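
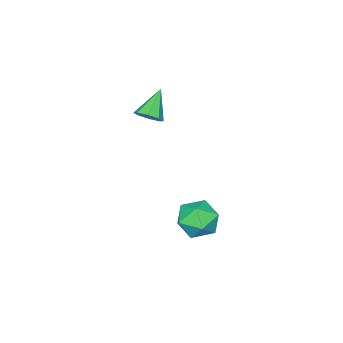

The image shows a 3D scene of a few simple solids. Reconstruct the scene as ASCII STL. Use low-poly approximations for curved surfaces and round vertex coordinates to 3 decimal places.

solid 
facet normal -0.945 -0.284 0.164
outer loop
vertex -3.636 0.881 -4.083
vertex -3.302 -0.191 -4.018
vertex -3.333 0.445 -3.091
endloop
endfacet
facet normal -0.829 0.373 0.417
outer loop
vertex -3.636 0.881 -4.083
vertex -3.333 0.445 -3.091
vertex -3.007 1.485 -3.372
endloop
endfacet
facet normal -0.610 0.783 -0.125
outer loop
vertex -3.636 0.881 -4.083
vertex -3.007 1.485 -3.372
vertex -2.774 1.49 -4.473
endloop
endfacet
facet normal -0.590 0.378 -0.713
outer loop
vertex -3.636 0.881 -4.083
vertex -2.774 1.49 -4.473
vertex -2.956 0.454 -4.872
endloop
endfacet
facet normal -0.797 -0.281 -0.535
outer loop
vertex -3.636 0.881 -4.083
vertex -2.956 0.454 -4.872
vertex -3.302 -0.191 -4.018
endloop
endfacet
facet normal -0.299 0.335 0.894
outer loop
vertex -3.007 1.485 -3.372
vertex -3.333 0.445 -3.091
vertex -2.284 0.786 -2.868
endloop
endfacet
facet normal -0.486 -0.728 0.483
outer loop
vertex -3.333 0.445 -3.091
vertex -3.302 -0.191 -4.018
vertex -2.466 -0.25 -3.267
endloop
endfacet
facet normal -0.248 -0.722 -0.646
outer loop
vertex -3.302 -0.191 -4.018
vertex -2.956 0.454 -4.872
vertex -2.233 -0.245 -4.368
endloop
endfacet
facet normal 0.087 0.345 -0.935
outer loop
vertex -2.956 0.454 -4.872
vertex -2.774 1.49 -4.473
vertex -1.907 0.795 -4.649
endloop
endfacet
facet normal 0.056 0.998 0.016
outer loop
vertex -2.774 1.49 -4.473
vertex -3.007 1.485 -3.372
vertex -1.938 1.431 -3.722
endloop
endfacet
facet normal 0.590 -0.378 0.713
outer loop
vertex -1.604 0.359 -3.657
vertex -2.284 0.786 -2.868
vertex -2.466 -0.25 -3.267
endloop
endfacet
facet normal 0.610 -0.783 0.125
outer loop
vertex -1.604 0.359 -3.657
vertex -2.466 -0.25 -3.267
vertex -2.233 -0.245 -4.368
endloop
endfacet
facet normal 0.829 -0.373 -0.417
outer loop
vertex -1.604 0.359 -3.657
vertex -2.233 -0.245 -4.368
vertex -1.907 0.795 -4.649
endloop
endfacet
facet normal 0.945 0.284 -0.164
outer loop
vertex -1.604 0.359 -3.657
vertex -1.907 0.795 -4.649
vertex -1.938 1.431 -3.722
endloop
endfacet
facet normal 0.797 0.281 0.535
outer loop
vertex -1.604 0.359 -3.657
vertex -1.938 1.431 -3.722
vertex -2.284 0.786 -2.868
endloop
endfacet
facet normal -0.087 -0.345 0.935
outer loop
vertex -2.466 -0.25 -3.267
vertex -2.284 0.786 -2.868
vertex -3.333 0.445 -3.091
endloop
endfacet
facet normal -0.056 -0.998 -0.016
outer loop
vertex -2.233 -0.245 -4.368
vertex -2.466 -0.25 -3.267
vertex -3.302 -0.191 -4.018
endloop
endfacet
facet normal 0.299 -0.335 -0.894
outer loop
vertex -1.907 0.795 -4.649
vertex -2.233 -0.245 -4.368
vertex -2.956 0.454 -4.872
endloop
endfacet
facet normal 0.486 0.728 -0.483
outer loop
vertex -1.938 1.431 -3.722
vertex -1.907 0.795 -4.649
vertex -2.774 1.49 -4.473
endloop
endfacet
facet normal 0.248 0.722 0.646
outer loop
vertex -2.284 0.786 -2.868
vertex -1.938 1.431 -3.722
vertex -3.007 1.485 -3.372
endloop
endfacet
facet normal 0.700 0.158 -0.697
outer loop
vertex -2.379 -2.691 1.884
vertex -2.879 -2.469 1.432
vertex -2.467 -2.155 1.917
endloop
endfacet
facet normal 0.390 0.007 0.921
outer loop
vertex -2.379 -2.691 1.884
vertex -2.467 -2.155 1.917
vertex -4.041 -2.731 2.588
endloop
endfacet
facet normal 0.700 0.158 -0.697
outer loop
vertex -2.467 -2.155 1.917
vertex -2.879 -2.469 1.432
vertex -2.796 -1.804 1.666
endloop
endfacet
facet normal 0.094 0.636 0.766
outer loop
vertex -2.467 -2.155 1.917
vertex -2.796 -1.804 1.666
vertex -4.041 -2.731 2.588
endloop
endfacet
facet normal 0.700 0.158 -0.696
outer loop
vertex -2.796 -1.804 1.666
vertex -2.879 -2.469 1.432
vertex -3.174 -1.842 1.277
endloop
endfacet
facet normal -0.408 0.858 0.312
outer loop
vertex -2.796 -1.804 1.666
vertex -3.174 -1.842 1.277
vertex -4.041 -2.731 2.588
endloop
endfacet
facet normal 0.701 0.158 -0.696
outer loop
vertex -3.174 -1.842 1.277
vertex -2.879 -2.469 1.432
vertex -3.379 -2.247 0.979
endloop
endfacet
facet normal -0.821 0.544 -0.174
outer loop
vertex -3.174 -1.842 1.277
vertex -3.379 -2.247 0.979
vertex -4.041 -2.731 2.588
endloop
endfacet
facet normal 0.701 0.158 -0.696
outer loop
vertex -3.379 -2.247 0.979
vertex -2.879 -2.469 1.432
vertex -3.291 -2.783 0.946
endloop
endfacet
facet normal -0.904 -0.123 -0.409
outer loop
vertex -3.379 -2.247 0.979
vertex -3.291 -2.783 0.946
vertex -4.041 -2.731 2.588
endloop
endfacet
facet normal 0.701 0.157 -0.696
outer loop
vertex -3.291 -2.783 0.946
vertex -2.879 -2.469 1.432
vertex -2.962 -3.134 1.198
endloop
endfacet
facet normal -0.608 -0.752 -0.254
outer loop
vertex -3.291 -2.783 0.946
vertex -2.962 -3.134 1.198
vertex -4.041 -2.731 2.588
endloop
endfacet
facet normal 0.700 0.158 -0.697
outer loop
vertex -2.962 -3.134 1.198
vertex -2.879 -2.469 1.432
vertex -2.584 -3.096 1.586
endloop
endfacet
facet normal -0.107 -0.974 0.199
outer loop
vertex -2.962 -3.134 1.198
vertex -2.584 -3.096 1.586
vertex -4.041 -2.731 2.588
endloop
endfacet
facet normal 0.700 0.158 -0.697
outer loop
vertex -2.584 -3.096 1.586
vertex -2.879 -2.469 1.432
vertex -2.379 -2.691 1.884
endloop
endfacet
facet normal 0.306 -0.660 0.686
outer loop
vertex -2.584 -3.096 1.586
vertex -2.379 -2.691 1.884
vertex -4.041 -2.731 2.588
endloop
endfacet

endsolid


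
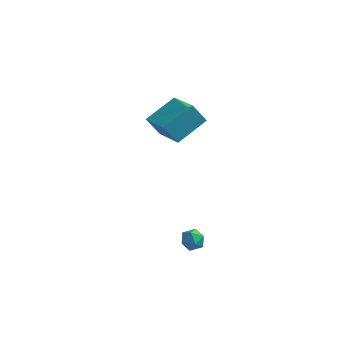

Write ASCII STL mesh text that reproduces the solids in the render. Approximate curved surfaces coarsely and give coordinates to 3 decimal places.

solid 
facet normal -0.574 -0.002 0.819
outer loop
vertex 1.495 1.798 1.314
vertex 2.57 3.099 2.071
vertex 0.244 3.34 0.439
endloop
endfacet
facet normal -0.582 -0.704 -0.408
outer loop
vertex 0.91 3.341 -0.511
vertex 1.495 1.798 1.314
vertex 0.244 3.34 0.439
endloop
endfacet
facet normal -0.574 -0.001 0.819
outer loop
vertex 0.244 3.34 0.439
vertex 2.57 3.099 2.071
vertex 1.319 4.641 1.195
endloop
endfacet
facet normal -0.576 0.711 -0.403
outer loop
vertex 1.319 4.641 1.195
vertex 0.91 3.341 -0.511
vertex 0.244 3.34 0.439
endloop
endfacet
facet normal 0.576 -0.711 0.403
outer loop
vertex 1.495 1.798 1.314
vertex 3.236 3.1 1.121
vertex 2.57 3.099 2.071
endloop
endfacet
facet normal -0.581 -0.704 -0.409
outer loop
vertex 2.161 1.799 0.365
vertex 1.495 1.798 1.314
vertex 0.91 3.341 -0.511
endloop
endfacet
facet normal 0.576 -0.711 0.404
outer loop
vertex 2.161 1.799 0.365
vertex 3.236 3.1 1.121
vertex 1.495 1.798 1.314
endloop
endfacet
facet normal 0.581 0.704 0.408
outer loop
vertex 2.57 3.099 2.071
vertex 3.236 3.1 1.121
vertex 1.319 4.641 1.195
endloop
endfacet
facet normal -0.576 0.711 -0.404
outer loop
vertex 1.985 4.642 0.246
vertex 0.91 3.341 -0.511
vertex 1.319 4.641 1.195
endloop
endfacet
facet normal 0.581 0.704 0.409
outer loop
vertex 1.319 4.641 1.195
vertex 3.236 3.1 1.121
vertex 1.985 4.642 0.246
endloop
endfacet
facet normal 0.575 0.001 -0.818
outer loop
vertex 1.985 4.642 0.246
vertex 2.161 1.799 0.365
vertex 0.91 3.341 -0.511
endloop
endfacet
facet normal 0.574 0.001 -0.819
outer loop
vertex 3.236 3.1 1.121
vertex 2.161 1.799 0.365
vertex 1.985 4.642 0.246
endloop
endfacet
facet normal 0.321 0.303 0.897
outer loop
vertex 3.88 -2.12 -2.162
vertex 3.785 -2.7 -1.932
vertex 4.343 -2.548 -2.183
endloop
endfacet
facet normal 0.638 0.671 0.377
outer loop
vertex 3.88 -2.12 -2.162
vertex 4.343 -2.548 -2.183
vertex 4.239 -2.171 -2.678
endloop
endfacet
facet normal 0.130 0.992 -0.008
outer loop
vertex 3.88 -2.12 -2.162
vertex 4.239 -2.171 -2.678
vertex 3.616 -2.09 -2.734
endloop
endfacet
facet normal -0.502 0.820 0.275
outer loop
vertex 3.88 -2.12 -2.162
vertex 3.616 -2.09 -2.734
vertex 3.335 -2.417 -2.272
endloop
endfacet
facet normal -0.383 0.394 0.835
outer loop
vertex 3.88 -2.12 -2.162
vertex 3.335 -2.417 -2.272
vertex 3.785 -2.7 -1.932
endloop
endfacet
facet normal 0.977 0.208 -0.047
outer loop
vertex 4.239 -2.171 -2.678
vertex 4.343 -2.548 -2.183
vertex 4.365 -2.783 -2.768
endloop
endfacet
facet normal 0.464 -0.388 0.796
outer loop
vertex 4.343 -2.548 -2.183
vertex 3.785 -2.7 -1.932
vertex 4.084 -3.11 -2.306
endloop
endfacet
facet normal -0.677 -0.242 0.695
outer loop
vertex 3.785 -2.7 -1.932
vertex 3.335 -2.417 -2.272
vertex 3.461 -3.029 -2.362
endloop
endfacet
facet normal -0.869 0.447 -0.212
outer loop
vertex 3.335 -2.417 -2.272
vertex 3.616 -2.09 -2.734
vertex 3.357 -2.652 -2.857
endloop
endfacet
facet normal 0.155 0.725 -0.671
outer loop
vertex 3.616 -2.09 -2.734
vertex 4.239 -2.171 -2.678
vertex 3.915 -2.5 -3.108
endloop
endfacet
facet normal 0.502 -0.820 -0.275
outer loop
vertex 3.82 -3.08 -2.878
vertex 4.365 -2.783 -2.768
vertex 4.084 -3.11 -2.306
endloop
endfacet
facet normal -0.130 -0.992 0.008
outer loop
vertex 3.82 -3.08 -2.878
vertex 4.084 -3.11 -2.306
vertex 3.461 -3.029 -2.362
endloop
endfacet
facet normal -0.638 -0.671 -0.377
outer loop
vertex 3.82 -3.08 -2.878
vertex 3.461 -3.029 -2.362
vertex 3.357 -2.652 -2.857
endloop
endfacet
facet normal -0.321 -0.303 -0.897
outer loop
vertex 3.82 -3.08 -2.878
vertex 3.357 -2.652 -2.857
vertex 3.915 -2.5 -3.108
endloop
endfacet
facet normal 0.383 -0.394 -0.835
outer loop
vertex 3.82 -3.08 -2.878
vertex 3.915 -2.5 -3.108
vertex 4.365 -2.783 -2.768
endloop
endfacet
facet normal 0.869 -0.447 0.212
outer loop
vertex 4.084 -3.11 -2.306
vertex 4.365 -2.783 -2.768
vertex 4.343 -2.548 -2.183
endloop
endfacet
facet normal -0.155 -0.725 0.671
outer loop
vertex 3.461 -3.029 -2.362
vertex 4.084 -3.11 -2.306
vertex 3.785 -2.7 -1.932
endloop
endfacet
facet normal -0.977 -0.208 0.047
outer loop
vertex 3.357 -2.652 -2.857
vertex 3.461 -3.029 -2.362
vertex 3.335 -2.417 -2.272
endloop
endfacet
facet normal -0.464 0.388 -0.796
outer loop
vertex 3.915 -2.5 -3.108
vertex 3.357 -2.652 -2.857
vertex 3.616 -2.09 -2.734
endloop
endfacet
facet normal 0.677 0.242 -0.695
outer loop
vertex 4.365 -2.783 -2.768
vertex 3.915 -2.5 -3.108
vertex 4.239 -2.171 -2.678
endloop
endfacet

endsolid


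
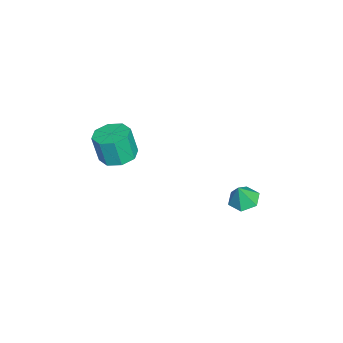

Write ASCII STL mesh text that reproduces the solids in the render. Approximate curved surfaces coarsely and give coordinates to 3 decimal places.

solid 
facet normal 0.024 0.216 -0.976
outer loop
vertex 1.249 -3.523 0.527
vertex 0.377 -3.807 0.443
vertex 0.785 -3.003 0.631
endloop
endfacet
facet normal 0.752 0.639 0.160
outer loop
vertex 1.249 -3.523 0.527
vertex 0.785 -3.003 0.631
vertex 1.214 -3.85 2.0
endloop
endfacet
facet normal 0.752 0.639 0.160
outer loop
vertex 1.214 -3.85 2.0
vertex 0.785 -3.003 0.631
vertex 0.75 -3.33 2.105
endloop
endfacet
facet normal -0.022 -0.217 0.976
outer loop
vertex 1.214 -3.85 2.0
vertex 0.75 -3.33 2.105
vertex 0.343 -4.133 1.917
endloop
endfacet
facet normal 0.023 0.216 -0.976
outer loop
vertex 0.785 -3.003 0.631
vertex 0.377 -3.807 0.443
vertex 0.082 -2.954 0.625
endloop
endfacet
facet normal 0.066 0.974 0.218
outer loop
vertex 0.785 -3.003 0.631
vertex 0.082 -2.954 0.625
vertex 0.75 -3.33 2.105
endloop
endfacet
facet normal 0.066 0.974 0.218
outer loop
vertex 0.75 -3.33 2.105
vertex 0.082 -2.954 0.625
vertex 0.047 -3.281 2.099
endloop
endfacet
facet normal -0.023 -0.217 0.976
outer loop
vertex 0.75 -3.33 2.105
vertex 0.047 -3.281 2.099
vertex 0.343 -4.133 1.917
endloop
endfacet
facet normal 0.022 0.216 -0.976
outer loop
vertex 0.082 -2.954 0.625
vertex 0.377 -3.807 0.443
vertex -0.447 -3.405 0.513
endloop
endfacet
facet normal -0.660 0.737 0.148
outer loop
vertex 0.082 -2.954 0.625
vertex -0.447 -3.405 0.513
vertex 0.047 -3.281 2.099
endloop
endfacet
facet normal -0.660 0.737 0.148
outer loop
vertex 0.047 -3.281 2.099
vertex -0.447 -3.405 0.513
vertex -0.482 -3.732 1.986
endloop
endfacet
facet normal -0.024 -0.217 0.976
outer loop
vertex 0.047 -3.281 2.099
vertex -0.482 -3.732 1.986
vertex 0.343 -4.133 1.917
endloop
endfacet
facet normal 0.023 0.216 -0.976
outer loop
vertex -0.447 -3.405 0.513
vertex 0.377 -3.807 0.443
vertex -0.494 -4.09 0.36
endloop
endfacet
facet normal -0.997 0.070 -0.008
outer loop
vertex -0.447 -3.405 0.513
vertex -0.494 -4.09 0.36
vertex -0.482 -3.732 1.986
endloop
endfacet
facet normal -0.997 0.070 -0.008
outer loop
vertex -0.482 -3.732 1.986
vertex -0.494 -4.09 0.36
vertex -0.529 -4.417 1.833
endloop
endfacet
facet normal -0.024 -0.216 0.976
outer loop
vertex -0.482 -3.732 1.986
vertex -0.529 -4.417 1.833
vertex 0.343 -4.133 1.917
endloop
endfacet
facet normal 0.022 0.217 -0.976
outer loop
vertex -0.494 -4.09 0.36
vertex 0.377 -3.807 0.443
vertex -0.03 -4.61 0.255
endloop
endfacet
facet normal -0.752 -0.639 -0.160
outer loop
vertex -0.494 -4.09 0.36
vertex -0.03 -4.61 0.255
vertex -0.529 -4.417 1.833
endloop
endfacet
facet normal -0.752 -0.639 -0.160
outer loop
vertex -0.529 -4.417 1.833
vertex -0.03 -4.61 0.255
vertex -0.065 -4.937 1.729
endloop
endfacet
facet normal -0.024 -0.216 0.976
outer loop
vertex -0.529 -4.417 1.833
vertex -0.065 -4.937 1.729
vertex 0.343 -4.133 1.917
endloop
endfacet
facet normal 0.023 0.217 -0.976
outer loop
vertex -0.03 -4.61 0.255
vertex 0.377 -3.807 0.443
vertex 0.673 -4.659 0.261
endloop
endfacet
facet normal -0.066 -0.974 -0.218
outer loop
vertex -0.03 -4.61 0.255
vertex 0.673 -4.659 0.261
vertex -0.065 -4.937 1.729
endloop
endfacet
facet normal -0.066 -0.974 -0.218
outer loop
vertex -0.065 -4.937 1.729
vertex 0.673 -4.659 0.261
vertex 0.638 -4.986 1.735
endloop
endfacet
facet normal -0.023 -0.216 0.976
outer loop
vertex -0.065 -4.937 1.729
vertex 0.638 -4.986 1.735
vertex 0.343 -4.133 1.917
endloop
endfacet
facet normal 0.024 0.217 -0.976
outer loop
vertex 0.673 -4.659 0.261
vertex 0.377 -3.807 0.443
vertex 1.202 -4.208 0.374
endloop
endfacet
facet normal 0.660 -0.737 -0.148
outer loop
vertex 0.673 -4.659 0.261
vertex 1.202 -4.208 0.374
vertex 0.638 -4.986 1.735
endloop
endfacet
facet normal 0.660 -0.737 -0.148
outer loop
vertex 0.638 -4.986 1.735
vertex 1.202 -4.208 0.374
vertex 1.167 -4.535 1.847
endloop
endfacet
facet normal -0.022 -0.216 0.976
outer loop
vertex 0.638 -4.986 1.735
vertex 1.167 -4.535 1.847
vertex 0.343 -4.133 1.917
endloop
endfacet
facet normal 0.024 0.216 -0.976
outer loop
vertex 1.202 -4.208 0.374
vertex 0.377 -3.807 0.443
vertex 1.249 -3.523 0.527
endloop
endfacet
facet normal 0.997 -0.070 0.008
outer loop
vertex 1.202 -4.208 0.374
vertex 1.249 -3.523 0.527
vertex 1.167 -4.535 1.847
endloop
endfacet
facet normal 0.997 -0.070 0.008
outer loop
vertex 1.167 -4.535 1.847
vertex 1.249 -3.523 0.527
vertex 1.214 -3.85 2.0
endloop
endfacet
facet normal -0.023 -0.216 0.976
outer loop
vertex 1.167 -4.535 1.847
vertex 1.214 -3.85 2.0
vertex 0.343 -4.133 1.917
endloop
endfacet
facet normal -0.290 0.208 -0.934
outer loop
vertex 0.818 2.564 -2.158
vertex 0.358 1.934 -2.156
vertex 0.079 2.622 -1.916
endloop
endfacet
facet normal 0.260 0.745 0.614
outer loop
vertex 0.818 2.564 -2.158
vertex 0.079 2.622 -1.916
vertex 0.702 1.686 -1.044
endloop
endfacet
facet normal -0.288 0.209 -0.934
outer loop
vertex 0.079 2.622 -1.916
vertex 0.358 1.934 -2.156
vertex -0.381 1.992 -1.915
endloop
endfacet
facet normal -0.514 0.376 0.771
outer loop
vertex 0.079 2.622 -1.916
vertex -0.381 1.992 -1.915
vertex 0.702 1.686 -1.044
endloop
endfacet
facet normal -0.289 0.208 -0.935
outer loop
vertex -0.381 1.992 -1.915
vertex 0.358 1.934 -2.156
vertex -0.102 1.304 -2.154
endloop
endfacet
facet normal -0.630 -0.470 0.618
outer loop
vertex -0.381 1.992 -1.915
vertex -0.102 1.304 -2.154
vertex 0.702 1.686 -1.044
endloop
endfacet
facet normal -0.289 0.208 -0.934
outer loop
vertex -0.102 1.304 -2.154
vertex 0.358 1.934 -2.156
vertex 0.638 1.246 -2.396
endloop
endfacet
facet normal 0.026 -0.951 0.308
outer loop
vertex -0.102 1.304 -2.154
vertex 0.638 1.246 -2.396
vertex 0.702 1.686 -1.044
endloop
endfacet
facet normal -0.288 0.209 -0.935
outer loop
vertex 0.638 1.246 -2.396
vertex 0.358 1.934 -2.156
vertex 1.098 1.876 -2.397
endloop
endfacet
facet normal 0.798 -0.583 0.152
outer loop
vertex 0.638 1.246 -2.396
vertex 1.098 1.876 -2.397
vertex 0.702 1.686 -1.044
endloop
endfacet
facet normal -0.288 0.207 -0.935
outer loop
vertex 1.098 1.876 -2.397
vertex 0.358 1.934 -2.156
vertex 0.818 2.564 -2.158
endloop
endfacet
facet normal 0.914 0.266 0.305
outer loop
vertex 1.098 1.876 -2.397
vertex 0.818 2.564 -2.158
vertex 0.702 1.686 -1.044
endloop
endfacet

endsolid


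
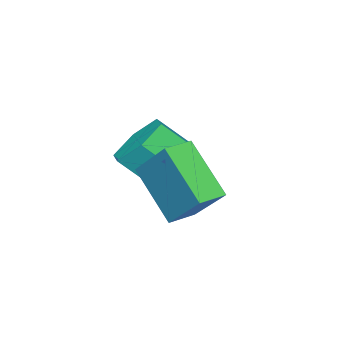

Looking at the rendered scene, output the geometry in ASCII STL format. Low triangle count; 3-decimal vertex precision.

solid 
facet normal -0.958 0.282 0.055
outer loop
vertex -0.56 -1.52 2.692
vertex -0.235 -0.125 1.183
vertex -1.048 -2.906 1.305
endloop
endfacet
facet normal -0.157 -0.670 0.725
outer loop
vertex -0.205 -3.155 1.257
vertex -0.56 -1.52 2.692
vertex -1.048 -2.906 1.305
endloop
endfacet
facet normal -0.958 0.282 0.055
outer loop
vertex -1.048 -2.906 1.305
vertex -0.235 -0.125 1.183
vertex -0.723 -1.511 -0.203
endloop
endfacet
facet normal -0.242 -0.686 -0.686
outer loop
vertex -0.723 -1.511 -0.203
vertex -0.205 -3.155 1.257
vertex -1.048 -2.906 1.305
endloop
endfacet
facet normal 0.242 0.686 0.686
outer loop
vertex -0.56 -1.52 2.692
vertex 0.608 -0.374 1.135
vertex -0.235 -0.125 1.183
endloop
endfacet
facet normal -0.156 -0.670 0.725
outer loop
vertex 0.283 -1.769 2.643
vertex -0.56 -1.52 2.692
vertex -0.205 -3.155 1.257
endloop
endfacet
facet normal 0.242 0.686 0.686
outer loop
vertex 0.283 -1.769 2.643
vertex 0.608 -0.374 1.135
vertex -0.56 -1.52 2.692
endloop
endfacet
facet normal 0.157 0.670 -0.725
outer loop
vertex -0.235 -0.125 1.183
vertex 0.608 -0.374 1.135
vertex -0.723 -1.511 -0.203
endloop
endfacet
facet normal -0.242 -0.686 -0.686
outer loop
vertex 0.12 -1.76 -0.252
vertex -0.205 -3.155 1.257
vertex -0.723 -1.511 -0.203
endloop
endfacet
facet normal 0.156 0.671 -0.725
outer loop
vertex -0.723 -1.511 -0.203
vertex 0.608 -0.374 1.135
vertex 0.12 -1.76 -0.252
endloop
endfacet
facet normal 0.958 -0.282 -0.055
outer loop
vertex 0.12 -1.76 -0.252
vertex 0.283 -1.769 2.643
vertex -0.205 -3.155 1.257
endloop
endfacet
facet normal 0.958 -0.282 -0.055
outer loop
vertex 0.608 -0.374 1.135
vertex 0.283 -1.769 2.643
vertex 0.12 -1.76 -0.252
endloop
endfacet
facet normal -0.376 0.620 -0.689
outer loop
vertex -0.979 -3.219 0.329
vertex -1.895 -3.227 0.822
vertex -1.177 -2.516 1.07
endloop
endfacet
facet normal 0.907 0.399 -0.136
outer loop
vertex -0.979 -3.219 0.329
vertex -1.177 -2.516 1.07
vertex -0.49 -4.025 1.224
endloop
endfacet
facet normal 0.907 0.399 -0.136
outer loop
vertex -0.49 -4.025 1.224
vertex -1.177 -2.516 1.07
vertex -0.688 -3.322 1.965
endloop
endfacet
facet normal 0.377 -0.619 0.688
outer loop
vertex -0.49 -4.025 1.224
vertex -0.688 -3.322 1.965
vertex -1.405 -4.033 1.718
endloop
endfacet
facet normal -0.376 0.620 -0.689
outer loop
vertex -1.177 -2.516 1.07
vertex -1.895 -3.227 0.822
vertex -2.093 -2.524 1.563
endloop
endfacet
facet normal 0.289 0.785 0.549
outer loop
vertex -1.177 -2.516 1.07
vertex -2.093 -2.524 1.563
vertex -0.688 -3.322 1.965
endloop
endfacet
facet normal 0.289 0.785 0.549
outer loop
vertex -0.688 -3.322 1.965
vertex -2.093 -2.524 1.563
vertex -1.603 -3.33 2.458
endloop
endfacet
facet normal 0.377 -0.619 0.689
outer loop
vertex -0.688 -3.322 1.965
vertex -1.603 -3.33 2.458
vertex -1.405 -4.033 1.718
endloop
endfacet
facet normal -0.377 0.619 -0.688
outer loop
vertex -2.093 -2.524 1.563
vertex -1.895 -3.227 0.822
vertex -2.81 -3.235 1.316
endloop
endfacet
facet normal -0.618 0.385 0.685
outer loop
vertex -2.093 -2.524 1.563
vertex -2.81 -3.235 1.316
vertex -1.603 -3.33 2.458
endloop
endfacet
facet normal -0.618 0.386 0.685
outer loop
vertex -1.603 -3.33 2.458
vertex -2.81 -3.235 1.316
vertex -2.321 -4.041 2.211
endloop
endfacet
facet normal 0.376 -0.619 0.689
outer loop
vertex -1.603 -3.33 2.458
vertex -2.321 -4.041 2.211
vertex -1.405 -4.033 1.718
endloop
endfacet
facet normal -0.377 0.619 -0.688
outer loop
vertex -2.81 -3.235 1.316
vertex -1.895 -3.227 0.822
vertex -2.612 -3.938 0.575
endloop
endfacet
facet normal -0.907 -0.399 0.136
outer loop
vertex -2.81 -3.235 1.316
vertex -2.612 -3.938 0.575
vertex -2.321 -4.041 2.211
endloop
endfacet
facet normal -0.907 -0.399 0.136
outer loop
vertex -2.321 -4.041 2.211
vertex -2.612 -3.938 0.575
vertex -2.123 -4.744 1.47
endloop
endfacet
facet normal 0.376 -0.620 0.689
outer loop
vertex -2.321 -4.041 2.211
vertex -2.123 -4.744 1.47
vertex -1.405 -4.033 1.718
endloop
endfacet
facet normal -0.377 0.619 -0.689
outer loop
vertex -2.612 -3.938 0.575
vertex -1.895 -3.227 0.822
vertex -1.697 -3.93 0.082
endloop
endfacet
facet normal -0.289 -0.785 -0.549
outer loop
vertex -2.612 -3.938 0.575
vertex -1.697 -3.93 0.082
vertex -2.123 -4.744 1.47
endloop
endfacet
facet normal -0.288 -0.785 -0.549
outer loop
vertex -2.123 -4.744 1.47
vertex -1.697 -3.93 0.082
vertex -1.207 -4.736 0.977
endloop
endfacet
facet normal 0.376 -0.620 0.689
outer loop
vertex -2.123 -4.744 1.47
vertex -1.207 -4.736 0.977
vertex -1.405 -4.033 1.718
endloop
endfacet
facet normal -0.376 0.619 -0.689
outer loop
vertex -1.697 -3.93 0.082
vertex -1.895 -3.227 0.822
vertex -0.979 -3.219 0.329
endloop
endfacet
facet normal 0.618 -0.386 -0.685
outer loop
vertex -1.697 -3.93 0.082
vertex -0.979 -3.219 0.329
vertex -1.207 -4.736 0.977
endloop
endfacet
facet normal 0.618 -0.386 -0.685
outer loop
vertex -1.207 -4.736 0.977
vertex -0.979 -3.219 0.329
vertex -0.49 -4.025 1.224
endloop
endfacet
facet normal 0.377 -0.619 0.688
outer loop
vertex -1.207 -4.736 0.977
vertex -0.49 -4.025 1.224
vertex -1.405 -4.033 1.718
endloop
endfacet

endsolid


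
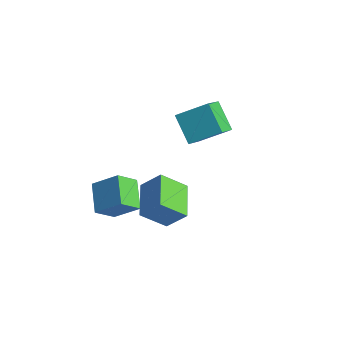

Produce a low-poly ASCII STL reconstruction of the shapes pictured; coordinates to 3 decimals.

solid 
facet normal -0.587 -0.341 -0.735
outer loop
vertex 1.737 -3.312 1.327
vertex 0.405 -1.75 1.666
vertex 2.64 -2.282 0.128
endloop
endfacet
facet normal 0.640 -0.751 -0.163
outer loop
vertex 3.555 -1.75 1.274
vertex 1.737 -3.312 1.327
vertex 2.64 -2.282 0.128
endloop
endfacet
facet normal -0.587 -0.341 -0.735
outer loop
vertex 2.64 -2.282 0.128
vertex 0.405 -1.75 1.666
vertex 1.308 -0.721 0.467
endloop
endfacet
facet normal 0.496 0.566 -0.659
outer loop
vertex 1.308 -0.721 0.467
vertex 3.555 -1.75 1.274
vertex 2.64 -2.282 0.128
endloop
endfacet
facet normal -0.496 -0.566 0.659
outer loop
vertex 1.737 -3.312 1.327
vertex 1.32 -1.218 2.812
vertex 0.405 -1.75 1.666
endloop
endfacet
facet normal 0.640 -0.751 -0.162
outer loop
vertex 2.652 -2.779 2.473
vertex 1.737 -3.312 1.327
vertex 3.555 -1.75 1.274
endloop
endfacet
facet normal -0.496 -0.566 0.659
outer loop
vertex 2.652 -2.779 2.473
vertex 1.32 -1.218 2.812
vertex 1.737 -3.312 1.327
endloop
endfacet
facet normal -0.640 0.751 0.162
outer loop
vertex 0.405 -1.75 1.666
vertex 1.32 -1.218 2.812
vertex 1.308 -0.721 0.467
endloop
endfacet
facet normal 0.496 0.566 -0.659
outer loop
vertex 2.223 -0.188 1.613
vertex 3.555 -1.75 1.274
vertex 1.308 -0.721 0.467
endloop
endfacet
facet normal -0.641 0.751 0.162
outer loop
vertex 1.308 -0.721 0.467
vertex 1.32 -1.218 2.812
vertex 2.223 -0.188 1.613
endloop
endfacet
facet normal 0.587 0.341 0.734
outer loop
vertex 2.223 -0.188 1.613
vertex 2.652 -2.779 2.473
vertex 3.555 -1.75 1.274
endloop
endfacet
facet normal 0.587 0.341 0.735
outer loop
vertex 1.32 -1.218 2.812
vertex 2.652 -2.779 2.473
vertex 2.223 -0.188 1.613
endloop
endfacet
facet normal -0.735 0.277 0.619
outer loop
vertex 0.028 4.029 4.01
vertex -0.456 5.462 2.796
vertex -1.227 2.806 3.067
endloop
endfacet
facet normal 0.250 -0.739 0.626
outer loop
vertex 0.176 2.278 1.884
vertex 0.028 4.029 4.01
vertex -1.227 2.806 3.067
endloop
endfacet
facet normal -0.735 0.277 0.619
outer loop
vertex -1.227 2.806 3.067
vertex -0.456 5.462 2.796
vertex -1.711 4.239 1.853
endloop
endfacet
facet normal -0.631 -0.614 -0.474
outer loop
vertex -1.711 4.239 1.853
vertex 0.176 2.278 1.884
vertex -1.227 2.806 3.067
endloop
endfacet
facet normal 0.631 0.614 0.474
outer loop
vertex 0.028 4.029 4.01
vertex 0.947 4.934 1.613
vertex -0.456 5.462 2.796
endloop
endfacet
facet normal 0.250 -0.739 0.626
outer loop
vertex 1.431 3.501 2.827
vertex 0.028 4.029 4.01
vertex 0.176 2.278 1.884
endloop
endfacet
facet normal 0.631 0.614 0.474
outer loop
vertex 1.431 3.501 2.827
vertex 0.947 4.934 1.613
vertex 0.028 4.029 4.01
endloop
endfacet
facet normal -0.250 0.739 -0.626
outer loop
vertex -0.456 5.462 2.796
vertex 0.947 4.934 1.613
vertex -1.711 4.239 1.853
endloop
endfacet
facet normal -0.631 -0.614 -0.474
outer loop
vertex -0.308 3.711 0.67
vertex 0.176 2.278 1.884
vertex -1.711 4.239 1.853
endloop
endfacet
facet normal -0.250 0.739 -0.626
outer loop
vertex -1.711 4.239 1.853
vertex 0.947 4.934 1.613
vertex -0.308 3.711 0.67
endloop
endfacet
facet normal 0.735 -0.277 -0.619
outer loop
vertex -0.308 3.711 0.67
vertex 1.431 3.501 2.827
vertex 0.176 2.278 1.884
endloop
endfacet
facet normal 0.735 -0.277 -0.619
outer loop
vertex 0.947 4.934 1.613
vertex 1.431 3.501 2.827
vertex -0.308 3.711 0.67
endloop
endfacet
facet normal -0.693 -0.369 -0.619
outer loop
vertex -1.593 -3.117 -1.1
vertex -2.846 -1.981 -0.375
vertex -1.228 -2.047 -2.146
endloop
endfacet
facet normal 0.681 -0.617 -0.394
outer loop
vertex 0.026 -1.379 -1.025
vertex -1.593 -3.117 -1.1
vertex -1.228 -2.047 -2.146
endloop
endfacet
facet normal -0.693 -0.369 -0.619
outer loop
vertex -1.228 -2.047 -2.146
vertex -2.846 -1.981 -0.375
vertex -2.481 -0.911 -1.421
endloop
endfacet
facet normal 0.237 0.695 -0.679
outer loop
vertex -2.481 -0.911 -1.421
vertex 0.026 -1.379 -1.025
vertex -1.228 -2.047 -2.146
endloop
endfacet
facet normal -0.237 -0.695 0.679
outer loop
vertex -1.593 -3.117 -1.1
vertex -1.592 -1.313 0.746
vertex -2.846 -1.981 -0.375
endloop
endfacet
facet normal 0.681 -0.617 -0.394
outer loop
vertex -0.339 -2.449 0.021
vertex -1.593 -3.117 -1.1
vertex 0.026 -1.379 -1.025
endloop
endfacet
facet normal -0.237 -0.695 0.679
outer loop
vertex -0.339 -2.449 0.021
vertex -1.592 -1.313 0.746
vertex -1.593 -3.117 -1.1
endloop
endfacet
facet normal -0.681 0.617 0.394
outer loop
vertex -2.846 -1.981 -0.375
vertex -1.592 -1.313 0.746
vertex -2.481 -0.911 -1.421
endloop
endfacet
facet normal 0.237 0.695 -0.679
outer loop
vertex -1.227 -0.243 -0.3
vertex 0.026 -1.379 -1.025
vertex -2.481 -0.911 -1.421
endloop
endfacet
facet normal -0.681 0.617 0.394
outer loop
vertex -2.481 -0.911 -1.421
vertex -1.592 -1.313 0.746
vertex -1.227 -0.243 -0.3
endloop
endfacet
facet normal 0.693 0.369 0.619
outer loop
vertex -1.227 -0.243 -0.3
vertex -0.339 -2.449 0.021
vertex 0.026 -1.379 -1.025
endloop
endfacet
facet normal 0.693 0.369 0.619
outer loop
vertex -1.592 -1.313 0.746
vertex -0.339 -2.449 0.021
vertex -1.227 -0.243 -0.3
endloop
endfacet

endsolid


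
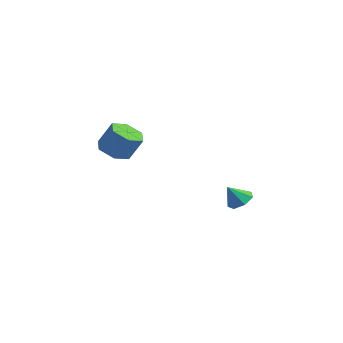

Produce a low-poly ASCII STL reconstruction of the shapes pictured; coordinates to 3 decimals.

solid 
facet normal -0.411 -0.263 -0.873
outer loop
vertex -2.22 -2.553 1.827
vertex -2.859 -2.799 2.202
vertex -2.811 -2.06 1.957
endloop
endfacet
facet normal 0.508 0.729 -0.459
outer loop
vertex -2.22 -2.553 1.827
vertex -2.811 -2.06 1.957
vertex -1.723 -2.235 2.883
endloop
endfacet
facet normal 0.508 0.729 -0.459
outer loop
vertex -1.723 -2.235 2.883
vertex -2.811 -2.06 1.957
vertex -2.314 -1.742 3.013
endloop
endfacet
facet normal 0.411 0.263 0.873
outer loop
vertex -1.723 -2.235 2.883
vertex -2.314 -1.742 3.013
vertex -2.361 -2.481 3.258
endloop
endfacet
facet normal -0.411 -0.263 -0.873
outer loop
vertex -2.811 -2.06 1.957
vertex -2.859 -2.799 2.202
vertex -3.449 -2.306 2.331
endloop
endfacet
facet normal -0.402 0.912 -0.086
outer loop
vertex -2.811 -2.06 1.957
vertex -3.449 -2.306 2.331
vertex -2.314 -1.742 3.013
endloop
endfacet
facet normal -0.402 0.912 -0.086
outer loop
vertex -2.314 -1.742 3.013
vertex -3.449 -2.306 2.331
vertex -2.952 -1.988 3.387
endloop
endfacet
facet normal 0.410 0.263 0.873
outer loop
vertex -2.314 -1.742 3.013
vertex -2.952 -1.988 3.387
vertex -2.361 -2.481 3.258
endloop
endfacet
facet normal -0.411 -0.264 -0.873
outer loop
vertex -3.449 -2.306 2.331
vertex -2.859 -2.799 2.202
vertex -3.497 -3.045 2.577
endloop
endfacet
facet normal -0.910 0.183 0.373
outer loop
vertex -3.449 -2.306 2.331
vertex -3.497 -3.045 2.577
vertex -2.952 -1.988 3.387
endloop
endfacet
facet normal -0.910 0.183 0.373
outer loop
vertex -2.952 -1.988 3.387
vertex -3.497 -3.045 2.577
vertex -3.0 -2.727 3.633
endloop
endfacet
facet normal 0.411 0.264 0.873
outer loop
vertex -2.952 -1.988 3.387
vertex -3.0 -2.727 3.633
vertex -2.361 -2.481 3.258
endloop
endfacet
facet normal -0.411 -0.263 -0.873
outer loop
vertex -3.497 -3.045 2.577
vertex -2.859 -2.799 2.202
vertex -2.906 -3.538 2.447
endloop
endfacet
facet normal -0.508 -0.729 0.459
outer loop
vertex -3.497 -3.045 2.577
vertex -2.906 -3.538 2.447
vertex -3.0 -2.727 3.633
endloop
endfacet
facet normal -0.508 -0.729 0.459
outer loop
vertex -3.0 -2.727 3.633
vertex -2.906 -3.538 2.447
vertex -2.409 -3.22 3.503
endloop
endfacet
facet normal 0.411 0.263 0.873
outer loop
vertex -3.0 -2.727 3.633
vertex -2.409 -3.22 3.503
vertex -2.361 -2.481 3.258
endloop
endfacet
facet normal -0.410 -0.263 -0.873
outer loop
vertex -2.906 -3.538 2.447
vertex -2.859 -2.799 2.202
vertex -2.268 -3.292 2.073
endloop
endfacet
facet normal 0.402 -0.912 0.086
outer loop
vertex -2.906 -3.538 2.447
vertex -2.268 -3.292 2.073
vertex -2.409 -3.22 3.503
endloop
endfacet
facet normal 0.402 -0.912 0.086
outer loop
vertex -2.409 -3.22 3.503
vertex -2.268 -3.292 2.073
vertex -1.771 -2.974 3.129
endloop
endfacet
facet normal 0.411 0.263 0.873
outer loop
vertex -2.409 -3.22 3.503
vertex -1.771 -2.974 3.129
vertex -2.361 -2.481 3.258
endloop
endfacet
facet normal -0.411 -0.264 -0.873
outer loop
vertex -2.268 -3.292 2.073
vertex -2.859 -2.799 2.202
vertex -2.22 -2.553 1.827
endloop
endfacet
facet normal 0.910 -0.183 -0.373
outer loop
vertex -2.268 -3.292 2.073
vertex -2.22 -2.553 1.827
vertex -1.771 -2.974 3.129
endloop
endfacet
facet normal 0.910 -0.183 -0.373
outer loop
vertex -1.771 -2.974 3.129
vertex -2.22 -2.553 1.827
vertex -1.723 -2.235 2.883
endloop
endfacet
facet normal 0.411 0.264 0.873
outer loop
vertex -1.771 -2.974 3.129
vertex -1.723 -2.235 2.883
vertex -2.361 -2.481 3.258
endloop
endfacet
facet normal 0.314 0.480 -0.819
outer loop
vertex -0.606 2.953 -1.534
vertex -1.152 2.783 -1.843
vertex -1.036 3.314 -1.487
endloop
endfacet
facet normal 0.331 0.276 0.902
outer loop
vertex -0.606 2.953 -1.534
vertex -1.036 3.314 -1.487
vertex -1.468 2.297 -1.017
endloop
endfacet
facet normal 0.313 0.481 -0.819
outer loop
vertex -1.036 3.314 -1.487
vertex -1.152 2.783 -1.843
vertex -1.554 3.275 -1.708
endloop
endfacet
facet normal -0.369 0.514 0.774
outer loop
vertex -1.036 3.314 -1.487
vertex -1.554 3.275 -1.708
vertex -1.468 2.297 -1.017
endloop
endfacet
facet normal 0.315 0.481 -0.818
outer loop
vertex -1.554 3.275 -1.708
vertex -1.152 2.783 -1.843
vertex -1.768 2.866 -2.031
endloop
endfacet
facet normal -0.910 0.183 0.372
outer loop
vertex -1.554 3.275 -1.708
vertex -1.768 2.866 -2.031
vertex -1.468 2.297 -1.017
endloop
endfacet
facet normal 0.315 0.482 -0.818
outer loop
vertex -1.768 2.866 -2.031
vertex -1.152 2.783 -1.843
vertex -1.518 2.394 -2.213
endloop
endfacet
facet normal -0.884 -0.468 -0.001
outer loop
vertex -1.768 2.866 -2.031
vertex -1.518 2.394 -2.213
vertex -1.468 2.297 -1.017
endloop
endfacet
facet normal 0.315 0.482 -0.818
outer loop
vertex -1.518 2.394 -2.213
vertex -1.152 2.783 -1.843
vertex -0.992 2.215 -2.116
endloop
endfacet
facet normal -0.311 -0.948 -0.064
outer loop
vertex -1.518 2.394 -2.213
vertex -0.992 2.215 -2.116
vertex -1.468 2.297 -1.017
endloop
endfacet
facet normal 0.313 0.482 -0.818
outer loop
vertex -0.992 2.215 -2.116
vertex -1.152 2.783 -1.843
vertex -0.586 2.464 -1.814
endloop
endfacet
facet normal 0.378 -0.897 0.231
outer loop
vertex -0.992 2.215 -2.116
vertex -0.586 2.464 -1.814
vertex -1.468 2.297 -1.017
endloop
endfacet
facet normal 0.313 0.482 -0.819
outer loop
vertex -0.586 2.464 -1.814
vertex -1.152 2.783 -1.843
vertex -0.606 2.953 -1.534
endloop
endfacet
facet normal 0.663 -0.351 0.661
outer loop
vertex -0.586 2.464 -1.814
vertex -0.606 2.953 -1.534
vertex -1.468 2.297 -1.017
endloop
endfacet

endsolid


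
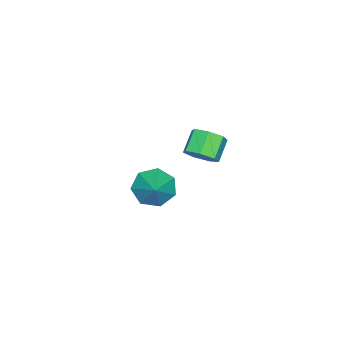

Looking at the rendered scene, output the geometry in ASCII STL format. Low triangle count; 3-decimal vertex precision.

solid 
facet normal -0.705 -0.404 -0.583
outer loop
vertex -4.055 -2.273 -2.827
vertex -4.426 -2.773 -2.032
vertex -4.674 -1.854 -2.369
endloop
endfacet
facet normal 0.415 0.877 -0.241
outer loop
vertex -4.055 -2.273 -2.827
vertex -4.674 -1.854 -2.369
vertex -3.334 -2.147 -1.128
endloop
endfacet
facet normal -0.705 -0.404 -0.583
outer loop
vertex -4.674 -1.854 -2.369
vertex -4.426 -2.773 -2.032
vertex -5.106 -2.127 -1.658
endloop
endfacet
facet normal -0.083 0.946 0.313
outer loop
vertex -4.674 -1.854 -2.369
vertex -5.106 -2.127 -1.658
vertex -3.334 -2.147 -1.128
endloop
endfacet
facet normal -0.704 -0.404 -0.584
outer loop
vertex -5.106 -2.127 -1.658
vertex -4.426 -2.773 -2.032
vertex -5.027 -2.887 -1.228
endloop
endfacet
facet normal -0.250 0.457 0.854
outer loop
vertex -5.106 -2.127 -1.658
vertex -5.027 -2.887 -1.228
vertex -3.334 -2.147 -1.128
endloop
endfacet
facet normal -0.704 -0.404 -0.584
outer loop
vertex -5.027 -2.887 -1.228
vertex -4.426 -2.773 -2.032
vertex -4.495 -3.561 -1.404
endloop
endfacet
facet normal 0.040 -0.223 0.974
outer loop
vertex -5.027 -2.887 -1.228
vertex -4.495 -3.561 -1.404
vertex -3.334 -2.147 -1.128
endloop
endfacet
facet normal -0.705 -0.403 -0.584
outer loop
vertex -4.495 -3.561 -1.404
vertex -4.426 -2.773 -2.032
vertex -3.911 -3.642 -2.053
endloop
endfacet
facet normal 0.568 -0.580 0.584
outer loop
vertex -4.495 -3.561 -1.404
vertex -3.911 -3.642 -2.053
vertex -3.334 -2.147 -1.128
endloop
endfacet
facet normal -0.704 -0.403 -0.584
outer loop
vertex -3.911 -3.642 -2.053
vertex -4.426 -2.773 -2.032
vertex -3.715 -3.068 -2.686
endloop
endfacet
facet normal 0.938 -0.347 -0.024
outer loop
vertex -3.911 -3.642 -2.053
vertex -3.715 -3.068 -2.686
vertex -3.334 -2.147 -1.128
endloop
endfacet
facet normal -0.704 -0.405 -0.583
outer loop
vertex -3.715 -3.068 -2.686
vertex -4.426 -2.773 -2.032
vertex -4.055 -2.273 -2.827
endloop
endfacet
facet normal 0.869 0.302 -0.391
outer loop
vertex -3.715 -3.068 -2.686
vertex -4.055 -2.273 -2.827
vertex -3.334 -2.147 -1.128
endloop
endfacet
facet normal 0.788 0.047 -0.614
outer loop
vertex -2.003 -0.039 3.333
vertex -2.401 0.436 2.859
vertex -1.942 0.623 3.462
endloop
endfacet
facet normal 0.610 -0.205 0.766
outer loop
vertex -2.003 -0.039 3.333
vertex -1.942 0.623 3.462
vertex -2.901 -0.092 4.034
endloop
endfacet
facet normal 0.610 -0.206 0.765
outer loop
vertex -2.901 -0.092 4.034
vertex -1.942 0.623 3.462
vertex -2.839 0.57 4.163
endloop
endfacet
facet normal -0.787 -0.046 0.615
outer loop
vertex -2.901 -0.092 4.034
vertex -2.839 0.57 4.163
vertex -3.299 0.384 3.561
endloop
endfacet
facet normal 0.788 0.046 -0.614
outer loop
vertex -1.942 0.623 3.462
vertex -2.401 0.436 2.859
vertex -2.226 1.144 3.137
endloop
endfacet
facet normal 0.451 0.636 0.626
outer loop
vertex -1.942 0.623 3.462
vertex -2.226 1.144 3.137
vertex -2.839 0.57 4.163
endloop
endfacet
facet normal 0.451 0.637 0.626
outer loop
vertex -2.839 0.57 4.163
vertex -2.226 1.144 3.137
vertex -3.124 1.091 3.838
endloop
endfacet
facet normal -0.787 -0.046 0.616
outer loop
vertex -2.839 0.57 4.163
vertex -3.124 1.091 3.838
vertex -3.299 0.384 3.561
endloop
endfacet
facet normal 0.788 0.047 -0.614
outer loop
vertex -2.226 1.144 3.137
vertex -2.401 0.436 2.859
vertex -2.642 1.133 2.603
endloop
endfacet
facet normal -0.047 0.999 0.016
outer loop
vertex -2.226 1.144 3.137
vertex -2.642 1.133 2.603
vertex -3.124 1.091 3.838
endloop
endfacet
facet normal -0.047 0.999 0.016
outer loop
vertex -3.124 1.091 3.838
vertex -2.642 1.133 2.603
vertex -3.54 1.08 3.305
endloop
endfacet
facet normal -0.787 -0.046 0.615
outer loop
vertex -3.124 1.091 3.838
vertex -3.54 1.08 3.305
vertex -3.299 0.384 3.561
endloop
endfacet
facet normal 0.787 0.046 -0.616
outer loop
vertex -2.642 1.133 2.603
vertex -2.401 0.436 2.859
vertex -2.877 0.597 2.263
endloop
endfacet
facet normal -0.511 0.609 -0.607
outer loop
vertex -2.642 1.133 2.603
vertex -2.877 0.597 2.263
vertex -3.54 1.08 3.305
endloop
endfacet
facet normal -0.510 0.609 -0.607
outer loop
vertex -3.54 1.08 3.305
vertex -2.877 0.597 2.263
vertex -3.774 0.544 2.964
endloop
endfacet
facet normal -0.788 -0.047 0.614
outer loop
vertex -3.54 1.08 3.305
vertex -3.774 0.544 2.964
vertex -3.299 0.384 3.561
endloop
endfacet
facet normal 0.787 0.046 -0.616
outer loop
vertex -2.877 0.597 2.263
vertex -2.401 0.436 2.859
vertex -2.754 -0.06 2.371
endloop
endfacet
facet normal -0.589 -0.237 -0.772
outer loop
vertex -2.877 0.597 2.263
vertex -2.754 -0.06 2.371
vertex -3.774 0.544 2.964
endloop
endfacet
facet normal -0.590 -0.238 -0.772
outer loop
vertex -3.774 0.544 2.964
vertex -2.754 -0.06 2.371
vertex -3.651 -0.112 3.072
endloop
endfacet
facet normal -0.788 -0.047 0.614
outer loop
vertex -3.774 0.544 2.964
vertex -3.651 -0.112 3.072
vertex -3.299 0.384 3.561
endloop
endfacet
facet normal 0.787 0.046 -0.616
outer loop
vertex -2.754 -0.06 2.371
vertex -2.401 0.436 2.859
vertex -2.365 -0.343 2.847
endloop
endfacet
facet normal -0.225 -0.907 -0.355
outer loop
vertex -2.754 -0.06 2.371
vertex -2.365 -0.343 2.847
vertex -3.651 -0.112 3.072
endloop
endfacet
facet normal -0.225 -0.907 -0.356
outer loop
vertex -3.651 -0.112 3.072
vertex -2.365 -0.343 2.847
vertex -3.262 -0.396 3.549
endloop
endfacet
facet normal -0.788 -0.047 0.614
outer loop
vertex -3.651 -0.112 3.072
vertex -3.262 -0.396 3.549
vertex -3.299 0.384 3.561
endloop
endfacet
facet normal 0.787 0.046 -0.615
outer loop
vertex -2.365 -0.343 2.847
vertex -2.401 0.436 2.859
vertex -2.003 -0.039 3.333
endloop
endfacet
facet normal 0.309 -0.893 0.328
outer loop
vertex -2.365 -0.343 2.847
vertex -2.003 -0.039 3.333
vertex -3.262 -0.396 3.549
endloop
endfacet
facet normal 0.309 -0.892 0.329
outer loop
vertex -3.262 -0.396 3.549
vertex -2.003 -0.039 3.333
vertex -2.901 -0.092 4.034
endloop
endfacet
facet normal -0.787 -0.047 0.615
outer loop
vertex -3.262 -0.396 3.549
vertex -2.901 -0.092 4.034
vertex -3.299 0.384 3.561
endloop
endfacet

endsolid


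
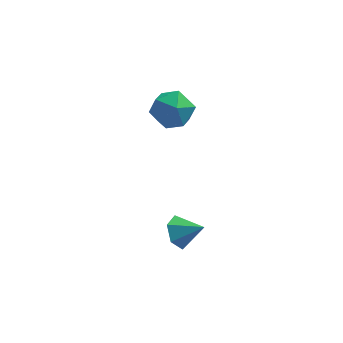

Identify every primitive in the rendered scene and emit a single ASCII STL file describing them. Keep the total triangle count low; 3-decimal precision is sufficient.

solid 
facet normal -0.686 0.658 -0.309
outer loop
vertex -1.512 4.252 1.323
vertex -2.221 3.714 1.752
vertex -1.766 4.428 2.262
endloop
endfacet
facet normal -0.059 0.978 -0.199
outer loop
vertex -1.512 4.252 1.323
vertex -1.766 4.428 2.262
vertex -0.813 4.432 1.999
endloop
endfacet
facet normal 0.426 0.662 -0.617
outer loop
vertex -1.512 4.252 1.323
vertex -0.813 4.432 1.999
vertex -0.679 3.72 1.327
endloop
endfacet
facet normal 0.098 0.147 -0.984
outer loop
vertex -1.512 4.252 1.323
vertex -0.679 3.72 1.327
vertex -1.549 3.276 1.174
endloop
endfacet
facet normal -0.590 0.144 -0.795
outer loop
vertex -1.512 4.252 1.323
vertex -1.549 3.276 1.174
vertex -2.221 3.714 1.752
endloop
endfacet
facet normal 0.129 0.867 0.481
outer loop
vertex -0.813 4.432 1.999
vertex -1.766 4.428 2.262
vertex -1.091 4.004 2.846
endloop
endfacet
facet normal -0.887 0.349 0.302
outer loop
vertex -1.766 4.428 2.262
vertex -2.221 3.714 1.752
vertex -1.961 3.56 2.693
endloop
endfacet
facet normal -0.730 -0.482 -0.484
outer loop
vertex -2.221 3.714 1.752
vertex -1.549 3.276 1.174
vertex -1.827 2.848 2.021
endloop
endfacet
facet normal 0.383 -0.478 -0.790
outer loop
vertex -1.549 3.276 1.174
vertex -0.679 3.72 1.327
vertex -0.874 2.852 1.758
endloop
endfacet
facet normal 0.914 0.356 -0.194
outer loop
vertex -0.679 3.72 1.327
vertex -0.813 4.432 1.999
vertex -0.419 3.566 2.268
endloop
endfacet
facet normal -0.098 -0.147 0.984
outer loop
vertex -1.128 3.028 2.697
vertex -1.091 4.004 2.846
vertex -1.961 3.56 2.693
endloop
endfacet
facet normal -0.426 -0.662 0.617
outer loop
vertex -1.128 3.028 2.697
vertex -1.961 3.56 2.693
vertex -1.827 2.848 2.021
endloop
endfacet
facet normal 0.059 -0.978 0.199
outer loop
vertex -1.128 3.028 2.697
vertex -1.827 2.848 2.021
vertex -0.874 2.852 1.758
endloop
endfacet
facet normal 0.686 -0.658 0.309
outer loop
vertex -1.128 3.028 2.697
vertex -0.874 2.852 1.758
vertex -0.419 3.566 2.268
endloop
endfacet
facet normal 0.590 -0.144 0.795
outer loop
vertex -1.128 3.028 2.697
vertex -0.419 3.566 2.268
vertex -1.091 4.004 2.846
endloop
endfacet
facet normal -0.383 0.478 0.790
outer loop
vertex -1.961 3.56 2.693
vertex -1.091 4.004 2.846
vertex -1.766 4.428 2.262
endloop
endfacet
facet normal -0.914 -0.356 0.194
outer loop
vertex -1.827 2.848 2.021
vertex -1.961 3.56 2.693
vertex -2.221 3.714 1.752
endloop
endfacet
facet normal -0.129 -0.867 -0.481
outer loop
vertex -0.874 2.852 1.758
vertex -1.827 2.848 2.021
vertex -1.549 3.276 1.174
endloop
endfacet
facet normal 0.887 -0.349 -0.302
outer loop
vertex -0.419 3.566 2.268
vertex -0.874 2.852 1.758
vertex -0.679 3.72 1.327
endloop
endfacet
facet normal 0.730 0.482 0.484
outer loop
vertex -1.091 4.004 2.846
vertex -0.419 3.566 2.268
vertex -0.813 4.432 1.999
endloop
endfacet
facet normal -0.813 0.207 -0.544
outer loop
vertex -0.484 -1.072 -1.329
vertex -0.911 -1.19 -0.736
vertex -0.647 -0.512 -0.873
endloop
endfacet
facet normal 0.865 0.443 -0.234
outer loop
vertex -0.484 -1.072 -1.329
vertex -0.647 -0.512 -0.873
vertex 0.031 -1.43 -0.104
endloop
endfacet
facet normal -0.813 0.207 -0.544
outer loop
vertex -0.647 -0.512 -0.873
vertex -0.911 -1.19 -0.736
vertex -1.074 -0.63 -0.28
endloop
endfacet
facet normal 0.462 0.745 0.481
outer loop
vertex -0.647 -0.512 -0.873
vertex -1.074 -0.63 -0.28
vertex 0.031 -1.43 -0.104
endloop
endfacet
facet normal -0.813 0.207 -0.545
outer loop
vertex -1.074 -0.63 -0.28
vertex -0.911 -1.19 -0.736
vertex -1.338 -1.307 -0.143
endloop
endfacet
facet normal -0.010 0.202 0.979
outer loop
vertex -1.074 -0.63 -0.28
vertex -1.338 -1.307 -0.143
vertex 0.031 -1.43 -0.104
endloop
endfacet
facet normal -0.813 0.208 -0.544
outer loop
vertex -1.338 -1.307 -0.143
vertex -0.911 -1.19 -0.736
vertex -1.176 -1.867 -0.599
endloop
endfacet
facet normal -0.079 -0.643 0.762
outer loop
vertex -1.338 -1.307 -0.143
vertex -1.176 -1.867 -0.599
vertex 0.031 -1.43 -0.104
endloop
endfacet
facet normal -0.813 0.208 -0.544
outer loop
vertex -1.176 -1.867 -0.599
vertex -0.911 -1.19 -0.736
vertex -0.749 -1.749 -1.192
endloop
endfacet
facet normal 0.324 -0.945 0.045
outer loop
vertex -1.176 -1.867 -0.599
vertex -0.749 -1.749 -1.192
vertex 0.031 -1.43 -0.104
endloop
endfacet
facet normal -0.813 0.208 -0.544
outer loop
vertex -0.749 -1.749 -1.192
vertex -0.911 -1.19 -0.736
vertex -0.484 -1.072 -1.329
endloop
endfacet
facet normal 0.796 -0.403 -0.452
outer loop
vertex -0.749 -1.749 -1.192
vertex -0.484 -1.072 -1.329
vertex 0.031 -1.43 -0.104
endloop
endfacet

endsolid


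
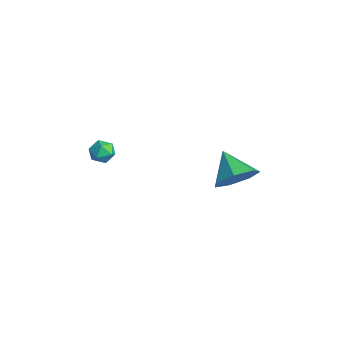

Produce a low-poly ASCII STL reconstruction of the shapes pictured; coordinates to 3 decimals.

solid 
facet normal 0.800 0.058 -0.597
outer loop
vertex 3.826 1.943 -3.327
vertex 3.208 2.377 -4.113
vertex 3.76 2.887 -3.324
endloop
endfacet
facet normal 0.094 0.003 0.996
outer loop
vertex 3.826 1.943 -3.327
vertex 3.76 2.887 -3.324
vertex 1.912 2.283 -3.147
endloop
endfacet
facet normal 0.800 0.057 -0.597
outer loop
vertex 3.76 2.887 -3.324
vertex 3.208 2.377 -4.113
vertex 3.279 3.446 -3.915
endloop
endfacet
facet normal -0.144 0.658 0.739
outer loop
vertex 3.76 2.887 -3.324
vertex 3.279 3.446 -3.915
vertex 1.912 2.283 -3.147
endloop
endfacet
facet normal 0.800 0.057 -0.597
outer loop
vertex 3.279 3.446 -3.915
vertex 3.208 2.377 -4.113
vertex 2.744 3.201 -4.656
endloop
endfacet
facet normal -0.586 0.794 0.160
outer loop
vertex 3.279 3.446 -3.915
vertex 2.744 3.201 -4.656
vertex 1.912 2.283 -3.147
endloop
endfacet
facet normal 0.801 0.058 -0.597
outer loop
vertex 2.744 3.201 -4.656
vertex 3.208 2.377 -4.113
vertex 2.559 2.335 -4.988
endloop
endfacet
facet normal -0.900 0.310 -0.307
outer loop
vertex 2.744 3.201 -4.656
vertex 2.559 2.335 -4.988
vertex 1.912 2.283 -3.147
endloop
endfacet
facet normal 0.800 0.059 -0.597
outer loop
vertex 2.559 2.335 -4.988
vertex 3.208 2.377 -4.113
vertex 2.863 1.5 -4.662
endloop
endfacet
facet normal -0.848 -0.430 -0.310
outer loop
vertex 2.559 2.335 -4.988
vertex 2.863 1.5 -4.662
vertex 1.912 2.283 -3.147
endloop
endfacet
facet normal 0.801 0.058 -0.596
outer loop
vertex 2.863 1.5 -4.662
vertex 3.208 2.377 -4.113
vertex 3.427 1.326 -3.922
endloop
endfacet
facet normal -0.470 -0.869 0.154
outer loop
vertex 2.863 1.5 -4.662
vertex 3.427 1.326 -3.922
vertex 1.912 2.283 -3.147
endloop
endfacet
facet normal 0.800 0.058 -0.597
outer loop
vertex 3.427 1.326 -3.922
vertex 3.208 2.377 -4.113
vertex 3.826 1.943 -3.327
endloop
endfacet
facet normal -0.051 -0.676 0.735
outer loop
vertex 3.427 1.326 -3.922
vertex 3.826 1.943 -3.327
vertex 1.912 2.283 -3.147
endloop
endfacet
facet normal -0.214 -0.456 0.864
outer loop
vertex 1.176 -3.168 -1.363
vertex 1.452 -3.705 -1.578
vertex 1.801 -3.27 -1.262
endloop
endfacet
facet normal -0.116 0.245 0.963
outer loop
vertex 1.176 -3.168 -1.363
vertex 1.801 -3.27 -1.262
vertex 1.595 -2.687 -1.435
endloop
endfacet
facet normal -0.585 0.593 0.553
outer loop
vertex 1.176 -3.168 -1.363
vertex 1.595 -2.687 -1.435
vertex 1.119 -2.763 -1.857
endloop
endfacet
facet normal -0.973 0.109 0.202
outer loop
vertex 1.176 -3.168 -1.363
vertex 1.119 -2.763 -1.857
vertex 1.03 -3.392 -1.946
endloop
endfacet
facet normal -0.744 -0.540 0.394
outer loop
vertex 1.176 -3.168 -1.363
vertex 1.03 -3.392 -1.946
vertex 1.452 -3.705 -1.578
endloop
endfacet
facet normal 0.540 0.409 0.735
outer loop
vertex 1.595 -2.687 -1.435
vertex 1.801 -3.27 -1.262
vertex 2.13 -2.928 -1.694
endloop
endfacet
facet normal 0.382 -0.724 0.575
outer loop
vertex 1.801 -3.27 -1.262
vertex 1.452 -3.705 -1.578
vertex 2.041 -3.557 -1.783
endloop
endfacet
facet normal -0.477 -0.860 -0.185
outer loop
vertex 1.452 -3.705 -1.578
vertex 1.03 -3.392 -1.946
vertex 1.565 -3.633 -2.205
endloop
endfacet
facet normal -0.848 0.190 -0.495
outer loop
vertex 1.03 -3.392 -1.946
vertex 1.119 -2.763 -1.857
vertex 1.359 -3.05 -2.378
endloop
endfacet
facet normal -0.219 0.973 0.072
outer loop
vertex 1.119 -2.763 -1.857
vertex 1.595 -2.687 -1.435
vertex 1.708 -2.615 -2.062
endloop
endfacet
facet normal 0.973 -0.109 -0.202
outer loop
vertex 1.984 -3.152 -2.277
vertex 2.13 -2.928 -1.694
vertex 2.041 -3.557 -1.783
endloop
endfacet
facet normal 0.585 -0.593 -0.553
outer loop
vertex 1.984 -3.152 -2.277
vertex 2.041 -3.557 -1.783
vertex 1.565 -3.633 -2.205
endloop
endfacet
facet normal 0.116 -0.245 -0.963
outer loop
vertex 1.984 -3.152 -2.277
vertex 1.565 -3.633 -2.205
vertex 1.359 -3.05 -2.378
endloop
endfacet
facet normal 0.214 0.456 -0.864
outer loop
vertex 1.984 -3.152 -2.277
vertex 1.359 -3.05 -2.378
vertex 1.708 -2.615 -2.062
endloop
endfacet
facet normal 0.744 0.540 -0.394
outer loop
vertex 1.984 -3.152 -2.277
vertex 1.708 -2.615 -2.062
vertex 2.13 -2.928 -1.694
endloop
endfacet
facet normal 0.848 -0.190 0.495
outer loop
vertex 2.041 -3.557 -1.783
vertex 2.13 -2.928 -1.694
vertex 1.801 -3.27 -1.262
endloop
endfacet
facet normal 0.219 -0.973 -0.072
outer loop
vertex 1.565 -3.633 -2.205
vertex 2.041 -3.557 -1.783
vertex 1.452 -3.705 -1.578
endloop
endfacet
facet normal -0.540 -0.409 -0.735
outer loop
vertex 1.359 -3.05 -2.378
vertex 1.565 -3.633 -2.205
vertex 1.03 -3.392 -1.946
endloop
endfacet
facet normal -0.382 0.724 -0.575
outer loop
vertex 1.708 -2.615 -2.062
vertex 1.359 -3.05 -2.378
vertex 1.119 -2.763 -1.857
endloop
endfacet
facet normal 0.477 0.860 0.185
outer loop
vertex 2.13 -2.928 -1.694
vertex 1.708 -2.615 -2.062
vertex 1.595 -2.687 -1.435
endloop
endfacet

endsolid


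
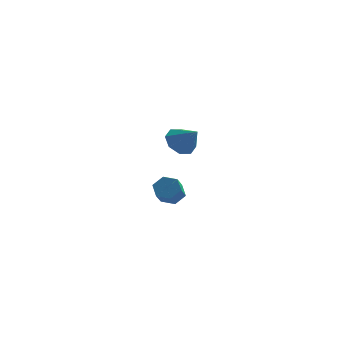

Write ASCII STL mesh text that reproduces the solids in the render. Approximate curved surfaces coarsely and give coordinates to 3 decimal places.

solid 
facet normal -0.633 0.400 -0.664
outer loop
vertex -1.347 -2.99 2.069
vertex -1.854 -2.753 2.695
vertex -1.207 -2.403 2.289
endloop
endfacet
facet normal 0.960 -0.138 -0.243
outer loop
vertex -1.347 -2.99 2.069
vertex -1.207 -2.403 2.289
vertex -1.006 -3.287 3.585
endloop
endfacet
facet normal -0.632 0.399 -0.664
outer loop
vertex -1.207 -2.403 2.289
vertex -1.854 -2.753 2.695
vertex -1.446 -2.02 2.747
endloop
endfacet
facet normal 0.905 0.403 0.135
outer loop
vertex -1.207 -2.403 2.289
vertex -1.446 -2.02 2.747
vertex -1.006 -3.287 3.585
endloop
endfacet
facet normal -0.633 0.399 -0.663
outer loop
vertex -1.446 -2.02 2.747
vertex -1.854 -2.753 2.695
vertex -1.924 -2.067 3.175
endloop
endfacet
facet normal 0.505 0.591 0.629
outer loop
vertex -1.446 -2.02 2.747
vertex -1.924 -2.067 3.175
vertex -1.006 -3.287 3.585
endloop
endfacet
facet normal -0.632 0.400 -0.664
outer loop
vertex -1.924 -2.067 3.175
vertex -1.854 -2.753 2.695
vertex -2.361 -2.515 3.321
endloop
endfacet
facet normal -0.006 0.315 0.949
outer loop
vertex -1.924 -2.067 3.175
vertex -2.361 -2.515 3.321
vertex -1.006 -3.287 3.585
endloop
endfacet
facet normal -0.632 0.399 -0.664
outer loop
vertex -2.361 -2.515 3.321
vertex -1.854 -2.753 2.695
vertex -2.501 -3.103 3.101
endloop
endfacet
facet normal -0.326 -0.262 0.908
outer loop
vertex -2.361 -2.515 3.321
vertex -2.501 -3.103 3.101
vertex -1.006 -3.287 3.585
endloop
endfacet
facet normal -0.632 0.398 -0.664
outer loop
vertex -2.501 -3.103 3.101
vertex -1.854 -2.753 2.695
vertex -2.261 -3.486 2.643
endloop
endfacet
facet normal -0.271 -0.804 0.530
outer loop
vertex -2.501 -3.103 3.101
vertex -2.261 -3.486 2.643
vertex -1.006 -3.287 3.585
endloop
endfacet
facet normal -0.633 0.398 -0.664
outer loop
vertex -2.261 -3.486 2.643
vertex -1.854 -2.753 2.695
vertex -1.783 -3.439 2.216
endloop
endfacet
facet normal 0.130 -0.991 0.036
outer loop
vertex -2.261 -3.486 2.643
vertex -1.783 -3.439 2.216
vertex -1.006 -3.287 3.585
endloop
endfacet
facet normal -0.633 0.398 -0.664
outer loop
vertex -1.783 -3.439 2.216
vertex -1.854 -2.753 2.695
vertex -1.347 -2.99 2.069
endloop
endfacet
facet normal 0.640 -0.714 -0.284
outer loop
vertex -1.783 -3.439 2.216
vertex -1.347 -2.99 2.069
vertex -1.006 -3.287 3.585
endloop
endfacet
facet normal 0.031 0.777 -0.629
outer loop
vertex -3.216 3.528 -4.244
vertex -3.479 3.97 -3.711
vertex -2.748 3.878 -3.789
endloop
endfacet
facet normal 0.774 -0.417 -0.475
outer loop
vertex -3.216 3.528 -4.244
vertex -2.748 3.878 -3.789
vertex -3.259 2.488 -3.401
endloop
endfacet
facet normal 0.774 -0.417 -0.476
outer loop
vertex -3.259 2.488 -3.401
vertex -2.748 3.878 -3.789
vertex -2.791 2.837 -2.946
endloop
endfacet
facet normal -0.033 -0.777 0.629
outer loop
vertex -3.259 2.488 -3.401
vertex -2.791 2.837 -2.946
vertex -3.521 2.93 -2.869
endloop
endfacet
facet normal 0.031 0.777 -0.629
outer loop
vertex -2.748 3.878 -3.789
vertex -3.479 3.97 -3.711
vertex -3.011 4.32 -3.256
endloop
endfacet
facet normal 0.934 0.200 0.295
outer loop
vertex -2.748 3.878 -3.789
vertex -3.011 4.32 -3.256
vertex -2.791 2.837 -2.946
endloop
endfacet
facet normal 0.934 0.200 0.295
outer loop
vertex -2.791 2.837 -2.946
vertex -3.011 4.32 -3.256
vertex -3.054 3.279 -2.414
endloop
endfacet
facet normal -0.033 -0.777 0.629
outer loop
vertex -2.791 2.837 -2.946
vertex -3.054 3.279 -2.414
vertex -3.521 2.93 -2.869
endloop
endfacet
facet normal 0.031 0.776 -0.630
outer loop
vertex -3.011 4.32 -3.256
vertex -3.479 3.97 -3.711
vertex -3.741 4.412 -3.179
endloop
endfacet
facet normal 0.159 0.617 0.771
outer loop
vertex -3.011 4.32 -3.256
vertex -3.741 4.412 -3.179
vertex -3.054 3.279 -2.414
endloop
endfacet
facet normal 0.161 0.617 0.770
outer loop
vertex -3.054 3.279 -2.414
vertex -3.741 4.412 -3.179
vertex -3.784 3.372 -2.336
endloop
endfacet
facet normal -0.032 -0.777 0.629
outer loop
vertex -3.054 3.279 -2.414
vertex -3.784 3.372 -2.336
vertex -3.521 2.93 -2.869
endloop
endfacet
facet normal 0.033 0.777 -0.629
outer loop
vertex -3.741 4.412 -3.179
vertex -3.479 3.97 -3.711
vertex -4.209 4.063 -3.634
endloop
endfacet
facet normal -0.774 0.418 0.476
outer loop
vertex -3.741 4.412 -3.179
vertex -4.209 4.063 -3.634
vertex -3.784 3.372 -2.336
endloop
endfacet
facet normal -0.774 0.417 0.476
outer loop
vertex -3.784 3.372 -2.336
vertex -4.209 4.063 -3.634
vertex -4.252 3.022 -2.791
endloop
endfacet
facet normal -0.031 -0.777 0.629
outer loop
vertex -3.784 3.372 -2.336
vertex -4.252 3.022 -2.791
vertex -3.521 2.93 -2.869
endloop
endfacet
facet normal 0.033 0.777 -0.629
outer loop
vertex -4.209 4.063 -3.634
vertex -3.479 3.97 -3.711
vertex -3.946 3.621 -4.166
endloop
endfacet
facet normal -0.934 -0.200 -0.295
outer loop
vertex -4.209 4.063 -3.634
vertex -3.946 3.621 -4.166
vertex -4.252 3.022 -2.791
endloop
endfacet
facet normal -0.934 -0.200 -0.295
outer loop
vertex -4.252 3.022 -2.791
vertex -3.946 3.621 -4.166
vertex -3.989 2.58 -3.324
endloop
endfacet
facet normal -0.031 -0.777 0.629
outer loop
vertex -4.252 3.022 -2.791
vertex -3.989 2.58 -3.324
vertex -3.521 2.93 -2.869
endloop
endfacet
facet normal 0.032 0.777 -0.629
outer loop
vertex -3.946 3.621 -4.166
vertex -3.479 3.97 -3.711
vertex -3.216 3.528 -4.244
endloop
endfacet
facet normal -0.161 -0.617 -0.771
outer loop
vertex -3.946 3.621 -4.166
vertex -3.216 3.528 -4.244
vertex -3.989 2.58 -3.324
endloop
endfacet
facet normal -0.159 -0.618 -0.770
outer loop
vertex -3.989 2.58 -3.324
vertex -3.216 3.528 -4.244
vertex -3.259 2.488 -3.401
endloop
endfacet
facet normal -0.031 -0.776 0.630
outer loop
vertex -3.989 2.58 -3.324
vertex -3.259 2.488 -3.401
vertex -3.521 2.93 -2.869
endloop
endfacet

endsolid


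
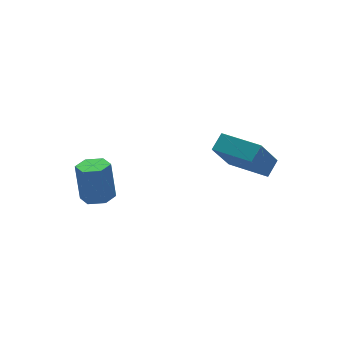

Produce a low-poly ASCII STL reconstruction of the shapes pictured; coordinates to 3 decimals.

solid 
facet normal -0.503 -0.126 0.855
outer loop
vertex 3.045 -2.017 1.422
vertex 2.147 -0.147 1.169
vertex 2.318 -2.432 0.933
endloop
endfacet
facet normal 0.430 -0.895 0.121
outer loop
vertex 3.353 -2.173 -0.829
vertex 3.045 -2.017 1.422
vertex 2.318 -2.432 0.933
endloop
endfacet
facet normal -0.503 -0.126 0.855
outer loop
vertex 2.318 -2.432 0.933
vertex 2.147 -0.147 1.169
vertex 1.419 -0.562 0.68
endloop
endfacet
facet normal -0.750 -0.429 -0.504
outer loop
vertex 1.419 -0.562 0.68
vertex 3.353 -2.173 -0.829
vertex 2.318 -2.432 0.933
endloop
endfacet
facet normal 0.750 0.428 0.504
outer loop
vertex 3.045 -2.017 1.422
vertex 3.182 0.112 -0.593
vertex 2.147 -0.147 1.169
endloop
endfacet
facet normal 0.429 -0.895 0.121
outer loop
vertex 4.081 -1.758 -0.34
vertex 3.045 -2.017 1.422
vertex 3.353 -2.173 -0.829
endloop
endfacet
facet normal 0.750 0.429 0.504
outer loop
vertex 4.081 -1.758 -0.34
vertex 3.182 0.112 -0.593
vertex 3.045 -2.017 1.422
endloop
endfacet
facet normal -0.429 0.895 -0.121
outer loop
vertex 2.147 -0.147 1.169
vertex 3.182 0.112 -0.593
vertex 1.419 -0.562 0.68
endloop
endfacet
facet normal -0.750 -0.428 -0.504
outer loop
vertex 2.455 -0.303 -1.082
vertex 3.353 -2.173 -0.829
vertex 1.419 -0.562 0.68
endloop
endfacet
facet normal -0.429 0.895 -0.121
outer loop
vertex 1.419 -0.562 0.68
vertex 3.182 0.112 -0.593
vertex 2.455 -0.303 -1.082
endloop
endfacet
facet normal 0.503 0.126 -0.855
outer loop
vertex 2.455 -0.303 -1.082
vertex 4.081 -1.758 -0.34
vertex 3.353 -2.173 -0.829
endloop
endfacet
facet normal 0.503 0.126 -0.855
outer loop
vertex 3.182 0.112 -0.593
vertex 4.081 -1.758 -0.34
vertex 2.455 -0.303 -1.082
endloop
endfacet
facet normal -0.037 -0.292 -0.956
outer loop
vertex -1.965 2.932 -3.667
vertex -2.675 2.548 -3.522
vertex -2.674 3.332 -3.762
endloop
endfacet
facet normal 0.500 0.823 -0.270
outer loop
vertex -1.965 2.932 -3.667
vertex -2.674 3.332 -3.762
vertex -1.894 3.495 -1.822
endloop
endfacet
facet normal 0.501 0.822 -0.271
outer loop
vertex -1.894 3.495 -1.822
vertex -2.674 3.332 -3.762
vertex -2.603 3.896 -1.917
endloop
endfacet
facet normal 0.037 0.291 0.956
outer loop
vertex -1.894 3.495 -1.822
vertex -2.603 3.896 -1.917
vertex -2.605 3.112 -1.678
endloop
endfacet
facet normal -0.036 -0.292 -0.956
outer loop
vertex -2.674 3.332 -3.762
vertex -2.675 2.548 -3.522
vertex -3.384 2.949 -3.618
endloop
endfacet
facet normal -0.498 0.834 -0.236
outer loop
vertex -2.674 3.332 -3.762
vertex -3.384 2.949 -3.618
vertex -2.603 3.896 -1.917
endloop
endfacet
facet normal -0.497 0.835 -0.236
outer loop
vertex -2.603 3.896 -1.917
vertex -3.384 2.949 -3.618
vertex -3.314 3.513 -1.773
endloop
endfacet
facet normal 0.037 0.291 0.956
outer loop
vertex -2.603 3.896 -1.917
vertex -3.314 3.513 -1.773
vertex -2.605 3.112 -1.678
endloop
endfacet
facet normal -0.036 -0.292 -0.956
outer loop
vertex -3.384 2.949 -3.618
vertex -2.675 2.548 -3.522
vertex -3.386 2.165 -3.378
endloop
endfacet
facet normal -0.999 0.013 0.034
outer loop
vertex -3.384 2.949 -3.618
vertex -3.386 2.165 -3.378
vertex -3.314 3.513 -1.773
endloop
endfacet
facet normal -0.999 0.012 0.035
outer loop
vertex -3.314 3.513 -1.773
vertex -3.386 2.165 -3.378
vertex -3.315 2.728 -1.533
endloop
endfacet
facet normal 0.037 0.292 0.956
outer loop
vertex -3.314 3.513 -1.773
vertex -3.315 2.728 -1.533
vertex -2.605 3.112 -1.678
endloop
endfacet
facet normal -0.037 -0.291 -0.956
outer loop
vertex -3.386 2.165 -3.378
vertex -2.675 2.548 -3.522
vertex -2.677 1.764 -3.283
endloop
endfacet
facet normal -0.501 -0.822 0.270
outer loop
vertex -3.386 2.165 -3.378
vertex -2.677 1.764 -3.283
vertex -3.315 2.728 -1.533
endloop
endfacet
facet normal -0.500 -0.822 0.271
outer loop
vertex -3.315 2.728 -1.533
vertex -2.677 1.764 -3.283
vertex -2.606 2.328 -1.438
endloop
endfacet
facet normal 0.037 0.292 0.956
outer loop
vertex -3.315 2.728 -1.533
vertex -2.606 2.328 -1.438
vertex -2.605 3.112 -1.678
endloop
endfacet
facet normal -0.037 -0.291 -0.956
outer loop
vertex -2.677 1.764 -3.283
vertex -2.675 2.548 -3.522
vertex -1.966 2.147 -3.427
endloop
endfacet
facet normal 0.497 -0.835 0.236
outer loop
vertex -2.677 1.764 -3.283
vertex -1.966 2.147 -3.427
vertex -2.606 2.328 -1.438
endloop
endfacet
facet normal 0.498 -0.834 0.236
outer loop
vertex -2.606 2.328 -1.438
vertex -1.966 2.147 -3.427
vertex -1.896 2.711 -1.582
endloop
endfacet
facet normal 0.036 0.292 0.956
outer loop
vertex -2.606 2.328 -1.438
vertex -1.896 2.711 -1.582
vertex -2.605 3.112 -1.678
endloop
endfacet
facet normal -0.037 -0.292 -0.956
outer loop
vertex -1.966 2.147 -3.427
vertex -2.675 2.548 -3.522
vertex -1.965 2.932 -3.667
endloop
endfacet
facet normal 0.999 -0.012 -0.034
outer loop
vertex -1.966 2.147 -3.427
vertex -1.965 2.932 -3.667
vertex -1.896 2.711 -1.582
endloop
endfacet
facet normal 0.999 -0.013 -0.034
outer loop
vertex -1.896 2.711 -1.582
vertex -1.965 2.932 -3.667
vertex -1.894 3.495 -1.822
endloop
endfacet
facet normal 0.036 0.292 0.956
outer loop
vertex -1.896 2.711 -1.582
vertex -1.894 3.495 -1.822
vertex -2.605 3.112 -1.678
endloop
endfacet

endsolid


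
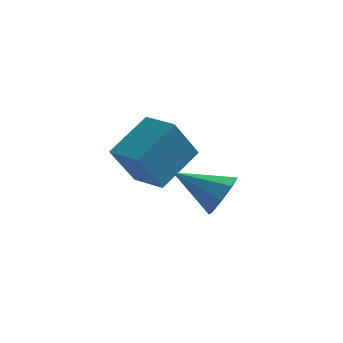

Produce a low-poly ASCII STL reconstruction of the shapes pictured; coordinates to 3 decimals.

solid 
facet normal 0.881 0.015 -0.473
outer loop
vertex 3.271 -0.65 2.504
vertex 2.873 -0.206 1.777
vertex 3.295 0.066 2.571
endloop
endfacet
facet normal 0.074 -0.095 0.993
outer loop
vertex 3.271 -0.65 2.504
vertex 3.295 0.066 2.571
vertex 1.147 -0.234 2.703
endloop
endfacet
facet normal 0.881 0.013 -0.473
outer loop
vertex 3.295 0.066 2.571
vertex 2.873 -0.206 1.777
vertex 3.073 0.622 2.173
endloop
endfacet
facet normal -0.030 0.574 0.818
outer loop
vertex 3.295 0.066 2.571
vertex 3.073 0.622 2.173
vertex 1.147 -0.234 2.703
endloop
endfacet
facet normal 0.881 0.013 -0.472
outer loop
vertex 3.073 0.622 2.173
vertex 2.873 -0.206 1.777
vertex 2.734 0.693 1.542
endloop
endfacet
facet normal -0.326 0.904 0.277
outer loop
vertex 3.073 0.622 2.173
vertex 2.734 0.693 1.542
vertex 1.147 -0.234 2.703
endloop
endfacet
facet normal 0.881 0.013 -0.473
outer loop
vertex 2.734 0.693 1.542
vertex 2.873 -0.206 1.777
vertex 2.476 0.237 1.049
endloop
endfacet
facet normal -0.640 0.702 -0.314
outer loop
vertex 2.734 0.693 1.542
vertex 2.476 0.237 1.049
vertex 1.147 -0.234 2.703
endloop
endfacet
facet normal 0.881 0.013 -0.472
outer loop
vertex 2.476 0.237 1.049
vertex 2.873 -0.206 1.777
vertex 2.451 -0.479 0.982
endloop
endfacet
facet normal -0.788 0.085 -0.609
outer loop
vertex 2.476 0.237 1.049
vertex 2.451 -0.479 0.982
vertex 1.147 -0.234 2.703
endloop
endfacet
facet normal 0.881 0.014 -0.473
outer loop
vertex 2.451 -0.479 0.982
vertex 2.873 -0.206 1.777
vertex 2.674 -1.035 1.381
endloop
endfacet
facet normal -0.684 -0.586 -0.435
outer loop
vertex 2.451 -0.479 0.982
vertex 2.674 -1.035 1.381
vertex 1.147 -0.234 2.703
endloop
endfacet
facet normal 0.881 0.014 -0.473
outer loop
vertex 2.674 -1.035 1.381
vertex 2.873 -0.206 1.777
vertex 3.013 -1.106 2.011
endloop
endfacet
facet normal -0.388 -0.915 0.106
outer loop
vertex 2.674 -1.035 1.381
vertex 3.013 -1.106 2.011
vertex 1.147 -0.234 2.703
endloop
endfacet
facet normal 0.881 0.014 -0.474
outer loop
vertex 3.013 -1.106 2.011
vertex 2.873 -0.206 1.777
vertex 3.271 -0.65 2.504
endloop
endfacet
facet normal -0.074 -0.712 0.698
outer loop
vertex 3.013 -1.106 2.011
vertex 3.271 -0.65 2.504
vertex 1.147 -0.234 2.703
endloop
endfacet
facet normal -0.837 0.542 -0.078
outer loop
vertex -1.797 2.302 2.182
vertex -0.874 3.892 3.317
vertex -1.113 3.115 0.487
endloop
endfacet
facet normal -0.427 -0.736 -0.525
outer loop
vertex 0.134 2.308 0.603
vertex -1.797 2.302 2.182
vertex -1.113 3.115 0.487
endloop
endfacet
facet normal -0.837 0.541 -0.078
outer loop
vertex -1.113 3.115 0.487
vertex -0.874 3.892 3.317
vertex -0.191 4.705 1.622
endloop
endfacet
facet normal 0.342 0.407 -0.847
outer loop
vertex -0.191 4.705 1.622
vertex 0.134 2.308 0.603
vertex -1.113 3.115 0.487
endloop
endfacet
facet normal -0.342 -0.406 0.847
outer loop
vertex -1.797 2.302 2.182
vertex 0.373 3.085 3.433
vertex -0.874 3.892 3.317
endloop
endfacet
facet normal -0.427 -0.736 -0.525
outer loop
vertex -0.549 1.495 2.298
vertex -1.797 2.302 2.182
vertex 0.134 2.308 0.603
endloop
endfacet
facet normal -0.342 -0.407 0.847
outer loop
vertex -0.549 1.495 2.298
vertex 0.373 3.085 3.433
vertex -1.797 2.302 2.182
endloop
endfacet
facet normal 0.427 0.736 0.525
outer loop
vertex -0.874 3.892 3.317
vertex 0.373 3.085 3.433
vertex -0.191 4.705 1.622
endloop
endfacet
facet normal 0.342 0.407 -0.847
outer loop
vertex 1.057 3.898 1.738
vertex 0.134 2.308 0.603
vertex -0.191 4.705 1.622
endloop
endfacet
facet normal 0.427 0.736 0.525
outer loop
vertex -0.191 4.705 1.622
vertex 0.373 3.085 3.433
vertex 1.057 3.898 1.738
endloop
endfacet
facet normal 0.837 -0.541 0.078
outer loop
vertex 1.057 3.898 1.738
vertex -0.549 1.495 2.298
vertex 0.134 2.308 0.603
endloop
endfacet
facet normal 0.837 -0.541 0.078
outer loop
vertex 0.373 3.085 3.433
vertex -0.549 1.495 2.298
vertex 1.057 3.898 1.738
endloop
endfacet

endsolid


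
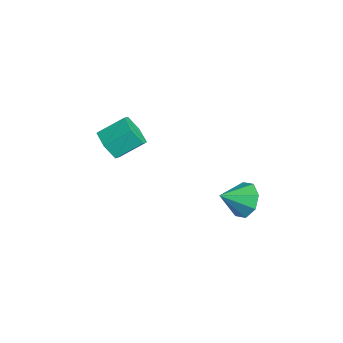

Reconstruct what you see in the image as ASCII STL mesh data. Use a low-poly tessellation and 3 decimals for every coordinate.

solid 
facet normal -0.089 -0.856 -0.509
outer loop
vertex -2.694 -3.782 -0.113
vertex -3.596 -3.798 0.071
vertex -3.288 -3.379 -0.688
endloop
endfacet
facet normal 0.758 0.274 -0.592
outer loop
vertex -2.694 -3.782 -0.113
vertex -3.288 -3.379 -0.688
vertex -2.563 -2.506 0.645
endloop
endfacet
facet normal 0.758 0.274 -0.592
outer loop
vertex -2.563 -2.506 0.645
vertex -3.288 -3.379 -0.688
vertex -3.157 -2.103 0.07
endloop
endfacet
facet normal 0.089 0.856 0.509
outer loop
vertex -2.563 -2.506 0.645
vertex -3.157 -2.103 0.07
vertex -3.464 -2.522 0.829
endloop
endfacet
facet normal -0.089 -0.856 -0.509
outer loop
vertex -3.288 -3.379 -0.688
vertex -3.596 -3.798 0.071
vertex -4.19 -3.395 -0.504
endloop
endfacet
facet normal -0.180 0.516 -0.837
outer loop
vertex -3.288 -3.379 -0.688
vertex -4.19 -3.395 -0.504
vertex -3.157 -2.103 0.07
endloop
endfacet
facet normal -0.180 0.516 -0.837
outer loop
vertex -3.157 -2.103 0.07
vertex -4.19 -3.395 -0.504
vertex -4.058 -2.119 0.254
endloop
endfacet
facet normal 0.089 0.856 0.509
outer loop
vertex -3.157 -2.103 0.07
vertex -4.058 -2.119 0.254
vertex -3.464 -2.522 0.829
endloop
endfacet
facet normal -0.089 -0.856 -0.509
outer loop
vertex -4.19 -3.395 -0.504
vertex -3.596 -3.798 0.071
vertex -4.497 -3.814 0.255
endloop
endfacet
facet normal -0.938 0.243 -0.245
outer loop
vertex -4.19 -3.395 -0.504
vertex -4.497 -3.814 0.255
vertex -4.058 -2.119 0.254
endloop
endfacet
facet normal -0.938 0.243 -0.247
outer loop
vertex -4.058 -2.119 0.254
vertex -4.497 -3.814 0.255
vertex -4.366 -2.538 1.013
endloop
endfacet
facet normal 0.089 0.856 0.509
outer loop
vertex -4.058 -2.119 0.254
vertex -4.366 -2.538 1.013
vertex -3.464 -2.522 0.829
endloop
endfacet
facet normal -0.089 -0.856 -0.509
outer loop
vertex -4.497 -3.814 0.255
vertex -3.596 -3.798 0.071
vertex -3.903 -4.217 0.83
endloop
endfacet
facet normal -0.758 -0.274 0.592
outer loop
vertex -4.497 -3.814 0.255
vertex -3.903 -4.217 0.83
vertex -4.366 -2.538 1.013
endloop
endfacet
facet normal -0.758 -0.274 0.592
outer loop
vertex -4.366 -2.538 1.013
vertex -3.903 -4.217 0.83
vertex -3.772 -2.941 1.588
endloop
endfacet
facet normal 0.089 0.856 0.509
outer loop
vertex -4.366 -2.538 1.013
vertex -3.772 -2.941 1.588
vertex -3.464 -2.522 0.829
endloop
endfacet
facet normal -0.089 -0.856 -0.509
outer loop
vertex -3.903 -4.217 0.83
vertex -3.596 -3.798 0.071
vertex -3.002 -4.201 0.646
endloop
endfacet
facet normal 0.180 -0.516 0.837
outer loop
vertex -3.903 -4.217 0.83
vertex -3.002 -4.201 0.646
vertex -3.772 -2.941 1.588
endloop
endfacet
facet normal 0.180 -0.516 0.837
outer loop
vertex -3.772 -2.941 1.588
vertex -3.002 -4.201 0.646
vertex -2.87 -2.925 1.404
endloop
endfacet
facet normal 0.089 0.856 0.509
outer loop
vertex -3.772 -2.941 1.588
vertex -2.87 -2.925 1.404
vertex -3.464 -2.522 0.829
endloop
endfacet
facet normal -0.089 -0.856 -0.509
outer loop
vertex -3.002 -4.201 0.646
vertex -3.596 -3.798 0.071
vertex -2.694 -3.782 -0.113
endloop
endfacet
facet normal 0.938 -0.243 0.246
outer loop
vertex -3.002 -4.201 0.646
vertex -2.694 -3.782 -0.113
vertex -2.87 -2.925 1.404
endloop
endfacet
facet normal 0.939 -0.242 0.246
outer loop
vertex -2.87 -2.925 1.404
vertex -2.694 -3.782 -0.113
vertex -2.563 -2.506 0.645
endloop
endfacet
facet normal 0.089 0.856 0.509
outer loop
vertex -2.87 -2.925 1.404
vertex -2.563 -2.506 0.645
vertex -3.464 -2.522 0.829
endloop
endfacet
facet normal 0.003 0.842 -0.540
outer loop
vertex 2.748 0.162 -0.895
vertex 1.952 0.443 -0.461
vertex 2.881 0.548 -0.293
endloop
endfacet
facet normal 0.833 -0.530 0.156
outer loop
vertex 2.748 0.162 -0.895
vertex 2.881 0.548 -0.293
vertex 1.948 -0.743 0.301
endloop
endfacet
facet normal 0.003 0.841 -0.541
outer loop
vertex 2.881 0.548 -0.293
vertex 1.952 0.443 -0.461
vertex 2.469 0.873 0.21
endloop
endfacet
facet normal 0.698 -0.186 0.692
outer loop
vertex 2.881 0.548 -0.293
vertex 2.469 0.873 0.21
vertex 1.948 -0.743 0.301
endloop
endfacet
facet normal 0.002 0.841 -0.541
outer loop
vertex 2.469 0.873 0.21
vertex 1.952 0.443 -0.461
vertex 1.754 0.946 0.321
endloop
endfacet
facet normal 0.154 0.006 0.988
outer loop
vertex 2.469 0.873 0.21
vertex 1.754 0.946 0.321
vertex 1.948 -0.743 0.301
endloop
endfacet
facet normal 0.001 0.841 -0.541
outer loop
vertex 1.754 0.946 0.321
vertex 1.952 0.443 -0.461
vertex 1.155 0.724 -0.026
endloop
endfacet
facet normal -0.482 -0.066 0.874
outer loop
vertex 1.754 0.946 0.321
vertex 1.155 0.724 -0.026
vertex 1.948 -0.743 0.301
endloop
endfacet
facet normal 0.002 0.842 -0.540
outer loop
vertex 1.155 0.724 -0.026
vertex 1.952 0.443 -0.461
vertex 1.022 0.338 -0.628
endloop
endfacet
facet normal -0.836 -0.359 0.415
outer loop
vertex 1.155 0.724 -0.026
vertex 1.022 0.338 -0.628
vertex 1.948 -0.743 0.301
endloop
endfacet
facet normal 0.002 0.842 -0.540
outer loop
vertex 1.022 0.338 -0.628
vertex 1.952 0.443 -0.461
vertex 1.434 0.014 -1.132
endloop
endfacet
facet normal -0.700 -0.703 -0.120
outer loop
vertex 1.022 0.338 -0.628
vertex 1.434 0.014 -1.132
vertex 1.948 -0.743 0.301
endloop
endfacet
facet normal 0.002 0.842 -0.540
outer loop
vertex 1.434 0.014 -1.132
vertex 1.952 0.443 -0.461
vertex 2.149 -0.059 -1.243
endloop
endfacet
facet normal -0.156 -0.895 -0.417
outer loop
vertex 1.434 0.014 -1.132
vertex 2.149 -0.059 -1.243
vertex 1.948 -0.743 0.301
endloop
endfacet
facet normal 0.003 0.842 -0.540
outer loop
vertex 2.149 -0.059 -1.243
vertex 1.952 0.443 -0.461
vertex 2.748 0.162 -0.895
endloop
endfacet
facet normal 0.480 -0.824 -0.302
outer loop
vertex 2.149 -0.059 -1.243
vertex 2.748 0.162 -0.895
vertex 1.948 -0.743 0.301
endloop
endfacet

endsolid
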